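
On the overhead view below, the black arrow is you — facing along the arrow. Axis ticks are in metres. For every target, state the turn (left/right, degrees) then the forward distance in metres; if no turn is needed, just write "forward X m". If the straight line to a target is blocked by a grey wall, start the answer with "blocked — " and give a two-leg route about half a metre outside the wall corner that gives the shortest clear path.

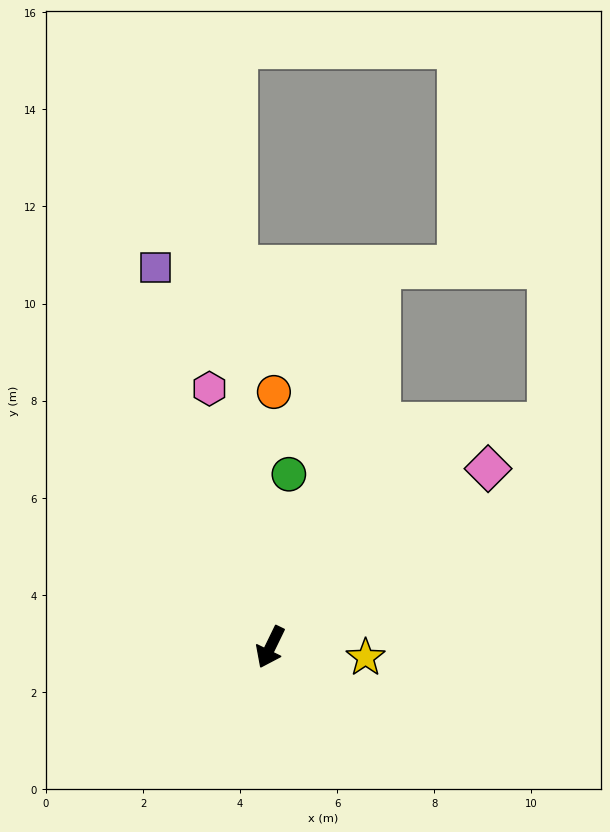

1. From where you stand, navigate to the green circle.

turn right 160°, forward 3.6 m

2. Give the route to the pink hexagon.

turn right 141°, forward 5.5 m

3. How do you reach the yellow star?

turn left 110°, forward 2.0 m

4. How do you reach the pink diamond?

turn left 155°, forward 5.8 m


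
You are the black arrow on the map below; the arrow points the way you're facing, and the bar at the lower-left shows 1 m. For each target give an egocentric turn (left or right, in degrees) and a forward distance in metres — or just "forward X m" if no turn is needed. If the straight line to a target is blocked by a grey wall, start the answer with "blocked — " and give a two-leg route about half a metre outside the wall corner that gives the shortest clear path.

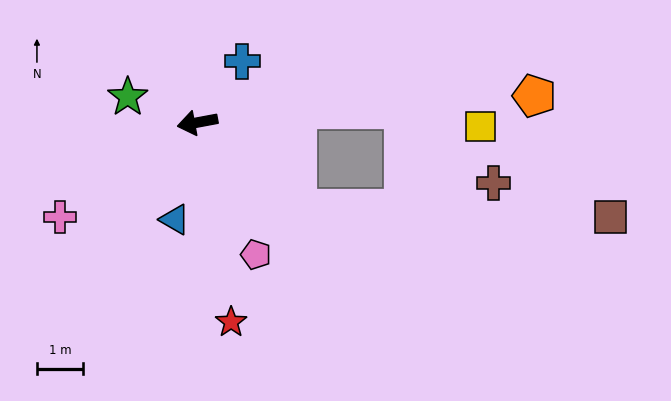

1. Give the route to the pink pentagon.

turn left 103°, forward 3.1 m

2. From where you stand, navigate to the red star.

turn left 89°, forward 4.4 m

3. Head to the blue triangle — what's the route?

turn left 66°, forward 2.2 m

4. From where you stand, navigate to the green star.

turn right 31°, forward 1.6 m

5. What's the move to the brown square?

blocked — turn left 129°, forward 2.9 m, then turn left 39°, forward 6.8 m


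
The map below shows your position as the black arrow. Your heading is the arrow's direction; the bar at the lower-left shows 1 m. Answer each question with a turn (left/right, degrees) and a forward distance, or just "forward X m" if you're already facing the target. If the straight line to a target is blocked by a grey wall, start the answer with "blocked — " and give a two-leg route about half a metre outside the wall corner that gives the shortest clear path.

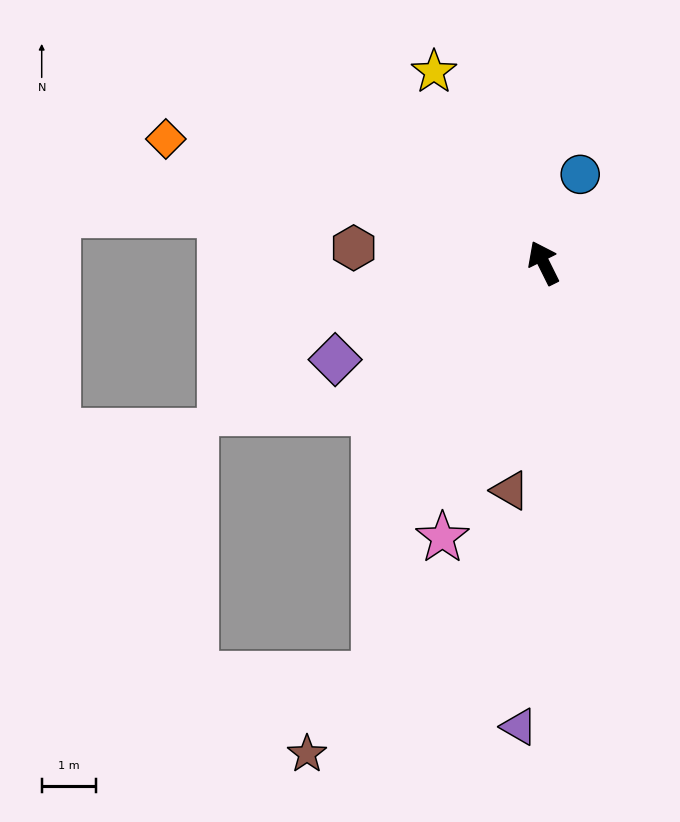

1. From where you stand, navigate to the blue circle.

turn right 49°, forward 1.8 m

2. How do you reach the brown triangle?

turn left 145°, forward 4.2 m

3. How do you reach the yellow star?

turn left 3°, forward 4.0 m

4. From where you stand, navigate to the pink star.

turn left 133°, forward 5.4 m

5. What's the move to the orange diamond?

turn left 45°, forward 7.3 m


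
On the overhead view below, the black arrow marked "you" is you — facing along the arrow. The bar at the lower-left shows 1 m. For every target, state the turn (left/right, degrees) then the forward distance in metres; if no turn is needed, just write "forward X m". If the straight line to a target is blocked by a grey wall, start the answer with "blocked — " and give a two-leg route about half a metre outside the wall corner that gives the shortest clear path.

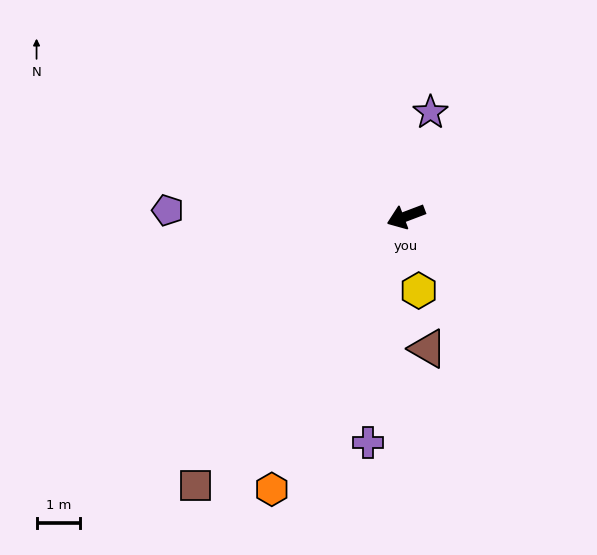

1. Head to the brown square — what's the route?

turn left 31°, forward 7.9 m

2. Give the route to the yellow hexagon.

turn left 79°, forward 1.7 m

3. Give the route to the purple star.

turn right 124°, forward 2.5 m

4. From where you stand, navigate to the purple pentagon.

turn right 22°, forward 5.5 m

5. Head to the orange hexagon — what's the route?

turn left 43°, forward 7.0 m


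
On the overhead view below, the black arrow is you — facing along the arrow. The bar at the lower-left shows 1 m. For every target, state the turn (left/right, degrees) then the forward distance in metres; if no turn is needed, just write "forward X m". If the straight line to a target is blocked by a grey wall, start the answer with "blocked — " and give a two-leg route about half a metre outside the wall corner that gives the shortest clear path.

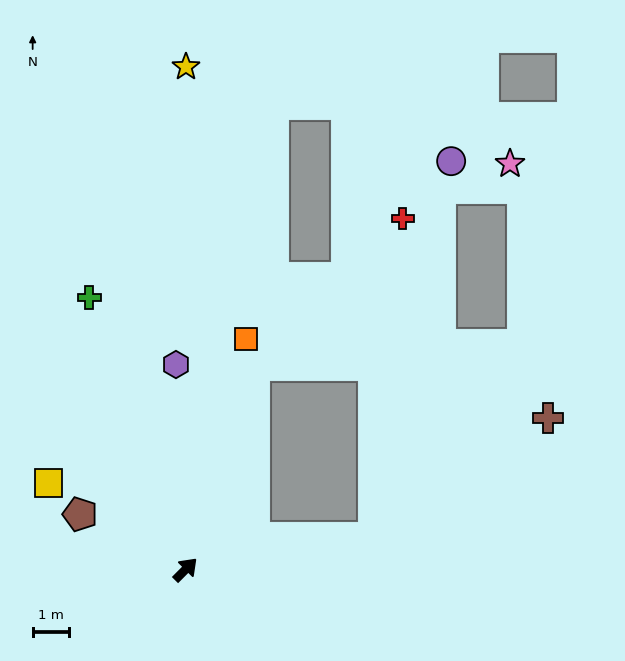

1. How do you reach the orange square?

turn left 30°, forward 6.5 m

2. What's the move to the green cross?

turn left 64°, forward 7.9 m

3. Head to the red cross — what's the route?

blocked — turn left 26°, forward 5.9 m, then turn right 26°, forward 5.7 m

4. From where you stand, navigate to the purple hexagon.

turn left 48°, forward 5.6 m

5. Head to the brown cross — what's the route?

blocked — turn right 36°, forward 5.2 m, then turn left 25°, forward 5.8 m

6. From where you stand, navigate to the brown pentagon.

turn left 107°, forward 3.3 m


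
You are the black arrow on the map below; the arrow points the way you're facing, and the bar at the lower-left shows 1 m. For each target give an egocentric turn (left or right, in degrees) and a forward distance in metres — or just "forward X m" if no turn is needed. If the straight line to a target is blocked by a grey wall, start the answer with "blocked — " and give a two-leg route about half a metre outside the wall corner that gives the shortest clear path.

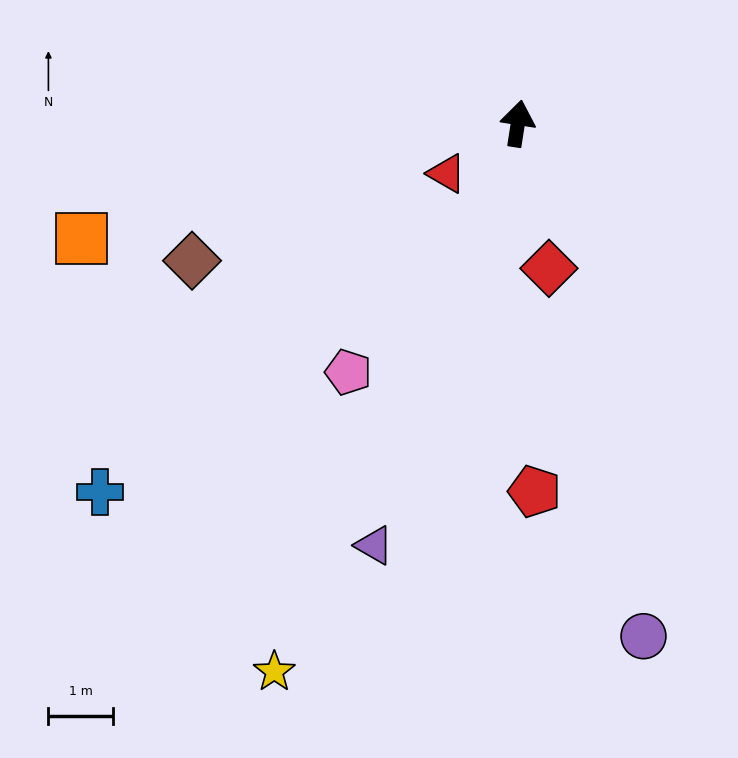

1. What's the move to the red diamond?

turn right 159°, forward 2.3 m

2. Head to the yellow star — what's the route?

turn left 165°, forward 9.4 m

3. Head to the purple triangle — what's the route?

turn left 170°, forward 7.0 m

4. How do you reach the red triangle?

turn left 134°, forward 1.4 m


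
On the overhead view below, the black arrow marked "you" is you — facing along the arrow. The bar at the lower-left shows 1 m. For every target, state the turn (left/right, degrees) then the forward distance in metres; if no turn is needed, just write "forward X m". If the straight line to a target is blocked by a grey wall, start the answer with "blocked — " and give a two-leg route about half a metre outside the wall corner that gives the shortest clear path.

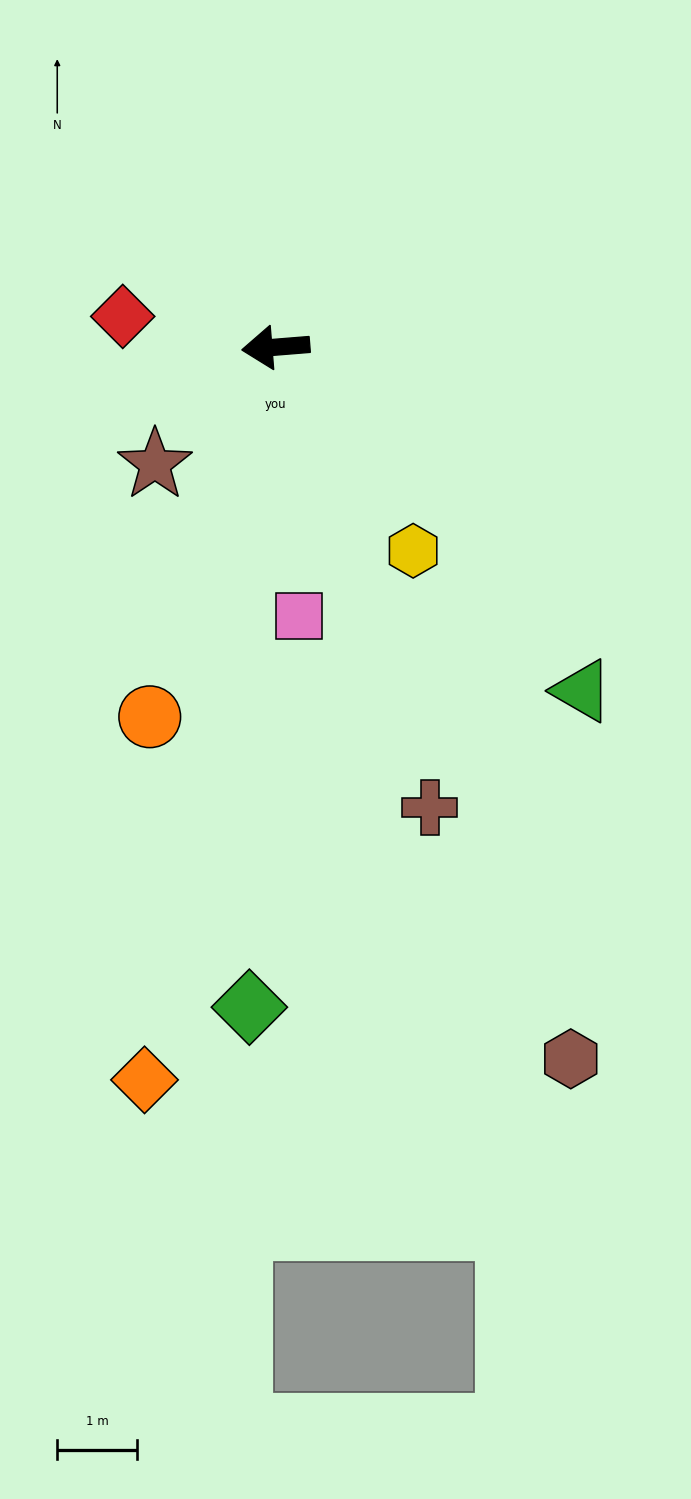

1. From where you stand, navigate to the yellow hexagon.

turn left 119°, forward 3.1 m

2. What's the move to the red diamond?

turn right 16°, forward 2.0 m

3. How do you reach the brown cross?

turn left 104°, forward 6.1 m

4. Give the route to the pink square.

turn left 90°, forward 3.4 m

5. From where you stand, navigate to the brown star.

turn left 40°, forward 2.1 m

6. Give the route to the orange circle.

turn left 67°, forward 4.9 m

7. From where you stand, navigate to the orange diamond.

turn left 75°, forward 9.3 m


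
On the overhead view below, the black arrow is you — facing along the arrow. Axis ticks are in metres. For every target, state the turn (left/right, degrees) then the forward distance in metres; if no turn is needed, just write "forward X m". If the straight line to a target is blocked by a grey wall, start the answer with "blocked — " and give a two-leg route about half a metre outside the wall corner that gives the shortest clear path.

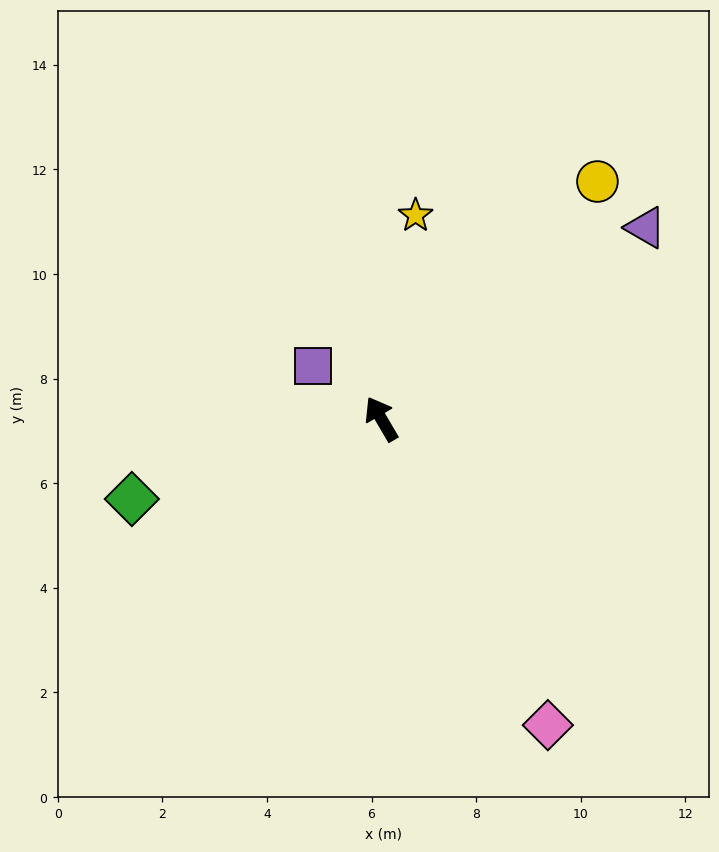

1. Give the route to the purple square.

turn left 22°, forward 1.7 m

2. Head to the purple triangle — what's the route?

turn right 84°, forward 6.2 m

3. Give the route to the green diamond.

turn left 77°, forward 5.0 m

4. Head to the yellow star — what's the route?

turn right 40°, forward 3.9 m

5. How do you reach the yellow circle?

turn right 73°, forward 6.1 m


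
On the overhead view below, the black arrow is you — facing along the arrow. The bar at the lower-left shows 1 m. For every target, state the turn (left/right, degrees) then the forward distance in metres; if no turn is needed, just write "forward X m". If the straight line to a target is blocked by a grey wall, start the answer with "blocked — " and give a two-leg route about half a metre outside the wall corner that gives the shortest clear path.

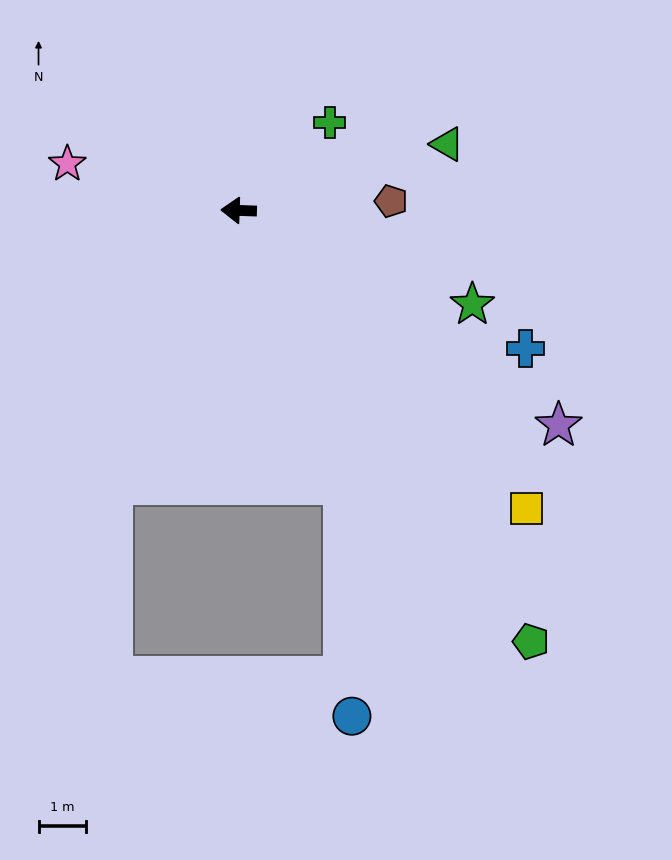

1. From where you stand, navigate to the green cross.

turn right 134°, forward 2.7 m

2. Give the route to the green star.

turn left 160°, forward 5.3 m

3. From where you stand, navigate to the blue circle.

blocked — turn left 113°, forward 6.2 m, then turn right 19°, forward 4.9 m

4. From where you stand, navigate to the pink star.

turn right 13°, forward 3.8 m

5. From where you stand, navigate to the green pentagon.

turn left 126°, forward 11.0 m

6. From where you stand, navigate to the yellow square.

turn left 136°, forward 8.8 m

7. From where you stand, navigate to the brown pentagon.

turn right 175°, forward 3.2 m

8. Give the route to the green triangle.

turn right 160°, forward 4.6 m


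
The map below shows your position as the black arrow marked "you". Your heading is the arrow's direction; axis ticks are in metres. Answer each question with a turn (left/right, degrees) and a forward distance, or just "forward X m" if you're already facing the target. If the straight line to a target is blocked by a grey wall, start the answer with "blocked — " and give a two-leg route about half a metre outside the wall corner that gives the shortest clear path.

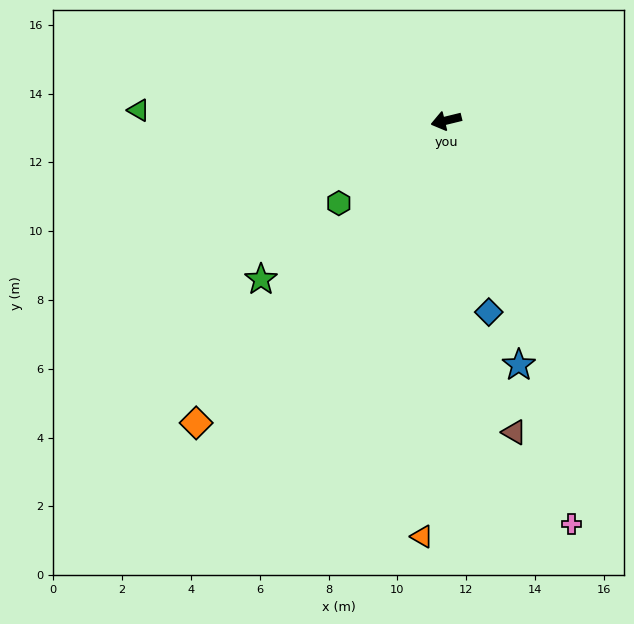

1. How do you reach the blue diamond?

turn left 89°, forward 5.7 m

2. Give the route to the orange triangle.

turn left 73°, forward 12.1 m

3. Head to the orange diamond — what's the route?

turn left 37°, forward 11.4 m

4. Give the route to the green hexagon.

turn left 24°, forward 3.9 m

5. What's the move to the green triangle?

turn right 16°, forward 8.9 m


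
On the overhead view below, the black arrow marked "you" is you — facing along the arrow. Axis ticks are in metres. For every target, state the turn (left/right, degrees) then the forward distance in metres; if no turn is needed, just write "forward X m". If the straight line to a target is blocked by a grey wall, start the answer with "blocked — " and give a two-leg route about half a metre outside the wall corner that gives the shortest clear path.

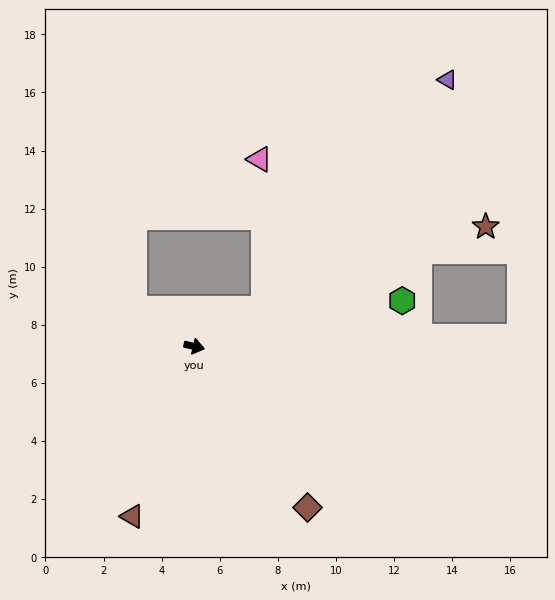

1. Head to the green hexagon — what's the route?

turn left 25°, forward 7.3 m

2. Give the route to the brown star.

turn left 35°, forward 10.8 m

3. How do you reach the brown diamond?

turn right 42°, forward 6.8 m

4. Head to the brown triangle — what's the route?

turn right 97°, forward 6.2 m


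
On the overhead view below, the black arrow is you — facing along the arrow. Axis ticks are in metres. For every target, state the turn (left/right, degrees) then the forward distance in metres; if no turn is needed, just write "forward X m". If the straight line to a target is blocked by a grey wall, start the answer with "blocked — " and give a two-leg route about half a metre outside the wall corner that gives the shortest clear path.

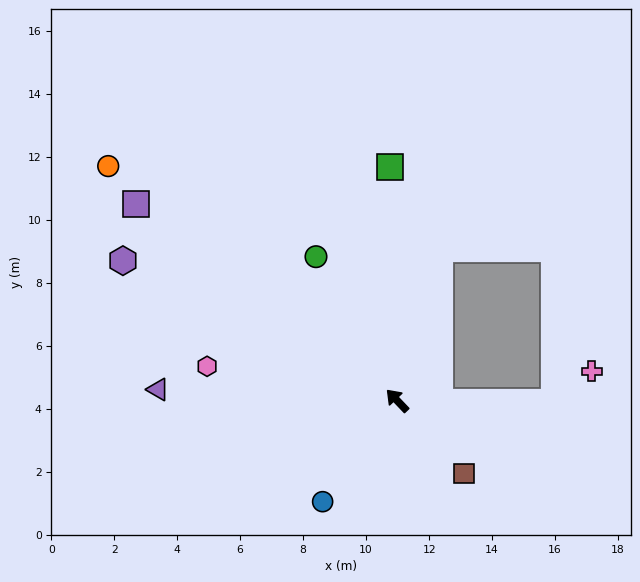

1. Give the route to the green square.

turn right 42°, forward 7.4 m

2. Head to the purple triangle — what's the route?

turn left 44°, forward 7.6 m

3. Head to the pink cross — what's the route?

blocked — turn right 134°, forward 5.0 m, then turn left 40°, forward 1.6 m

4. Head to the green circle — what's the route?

turn right 14°, forward 5.2 m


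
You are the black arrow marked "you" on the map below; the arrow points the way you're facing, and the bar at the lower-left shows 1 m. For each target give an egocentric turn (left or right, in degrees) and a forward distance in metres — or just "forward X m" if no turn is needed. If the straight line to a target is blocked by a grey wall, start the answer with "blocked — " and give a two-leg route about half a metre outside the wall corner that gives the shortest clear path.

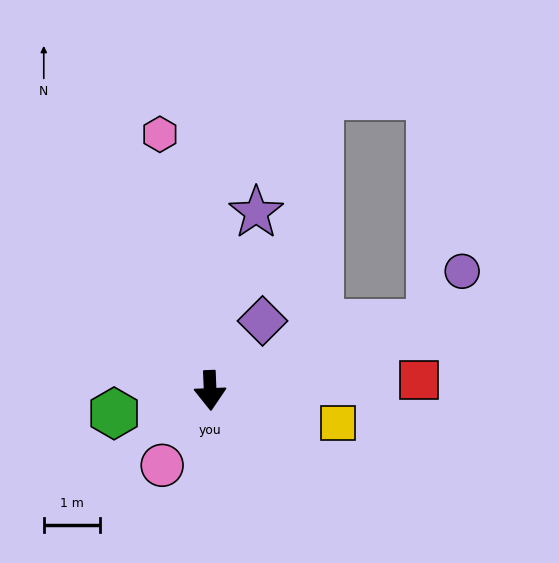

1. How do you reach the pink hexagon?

turn right 171°, forward 4.6 m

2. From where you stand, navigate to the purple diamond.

turn left 141°, forward 1.5 m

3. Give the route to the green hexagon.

turn right 79°, forward 1.7 m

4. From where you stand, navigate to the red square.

turn left 91°, forward 3.7 m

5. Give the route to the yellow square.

turn left 74°, forward 2.3 m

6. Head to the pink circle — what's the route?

turn right 35°, forward 1.6 m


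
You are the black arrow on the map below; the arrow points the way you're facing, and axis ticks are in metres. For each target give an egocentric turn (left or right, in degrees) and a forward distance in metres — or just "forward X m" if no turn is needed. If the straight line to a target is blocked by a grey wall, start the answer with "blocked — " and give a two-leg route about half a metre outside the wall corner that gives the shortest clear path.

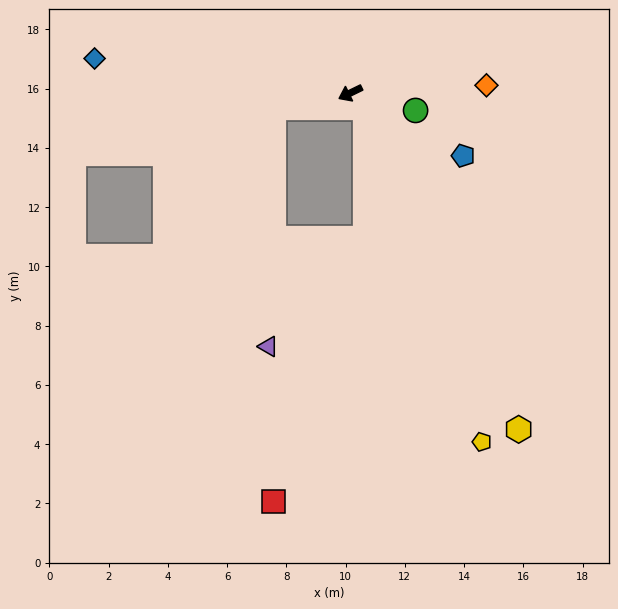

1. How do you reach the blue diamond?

turn right 34°, forward 8.7 m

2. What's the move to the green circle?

turn left 139°, forward 2.3 m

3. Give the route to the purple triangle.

blocked — turn right 15°, forward 2.6 m, then turn left 78°, forward 8.1 m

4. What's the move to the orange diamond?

turn left 157°, forward 4.6 m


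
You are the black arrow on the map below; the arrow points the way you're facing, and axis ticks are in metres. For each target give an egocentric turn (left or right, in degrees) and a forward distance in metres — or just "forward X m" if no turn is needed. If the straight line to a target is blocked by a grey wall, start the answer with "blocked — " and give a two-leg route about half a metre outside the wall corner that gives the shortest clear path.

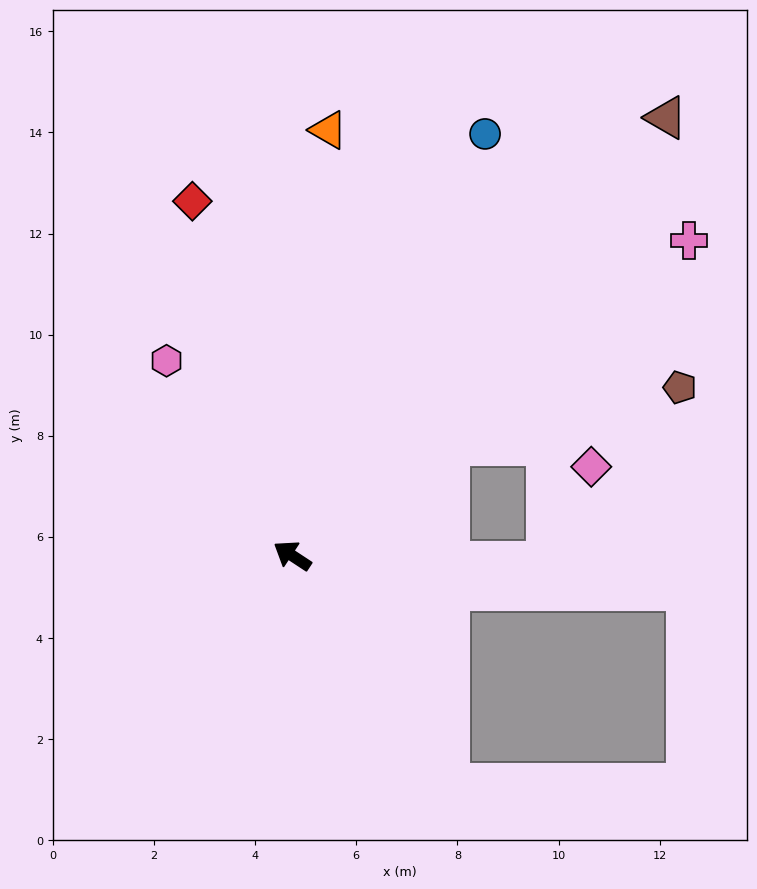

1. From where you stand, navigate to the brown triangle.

turn right 97°, forward 11.4 m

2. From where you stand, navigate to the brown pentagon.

blocked — turn right 111°, forward 3.8 m, then turn right 22°, forward 4.7 m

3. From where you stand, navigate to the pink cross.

turn right 108°, forward 10.0 m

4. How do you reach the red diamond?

turn right 41°, forward 7.3 m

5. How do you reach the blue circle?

turn right 81°, forward 9.2 m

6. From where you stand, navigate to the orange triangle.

turn right 62°, forward 8.4 m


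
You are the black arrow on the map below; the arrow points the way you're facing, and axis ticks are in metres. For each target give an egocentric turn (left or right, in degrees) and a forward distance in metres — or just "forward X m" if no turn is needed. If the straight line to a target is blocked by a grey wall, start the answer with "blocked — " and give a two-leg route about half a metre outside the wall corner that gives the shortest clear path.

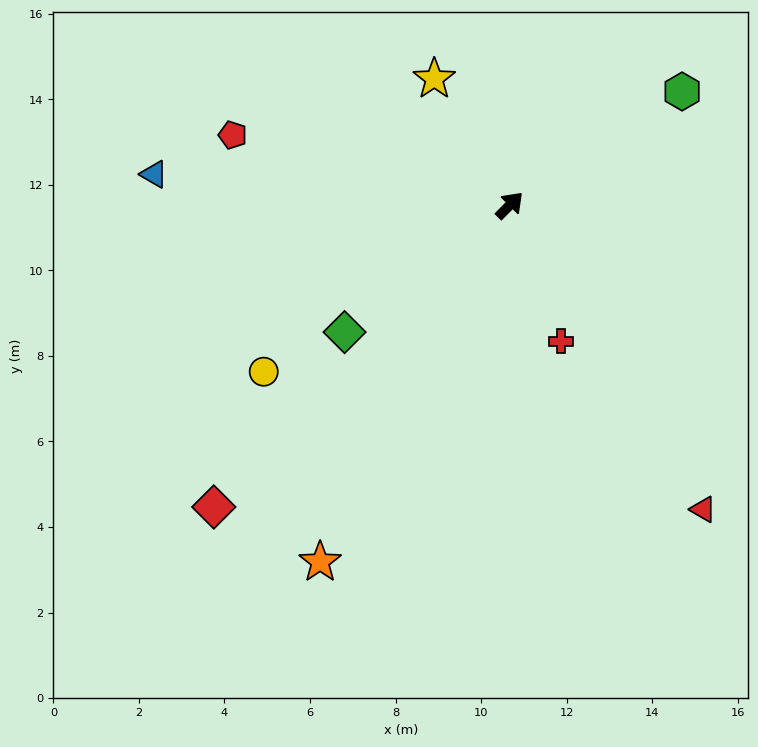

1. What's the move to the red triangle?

turn right 103°, forward 8.4 m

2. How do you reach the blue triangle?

turn left 130°, forward 8.4 m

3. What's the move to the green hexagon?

turn right 12°, forward 4.8 m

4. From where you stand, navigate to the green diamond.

turn left 172°, forward 4.9 m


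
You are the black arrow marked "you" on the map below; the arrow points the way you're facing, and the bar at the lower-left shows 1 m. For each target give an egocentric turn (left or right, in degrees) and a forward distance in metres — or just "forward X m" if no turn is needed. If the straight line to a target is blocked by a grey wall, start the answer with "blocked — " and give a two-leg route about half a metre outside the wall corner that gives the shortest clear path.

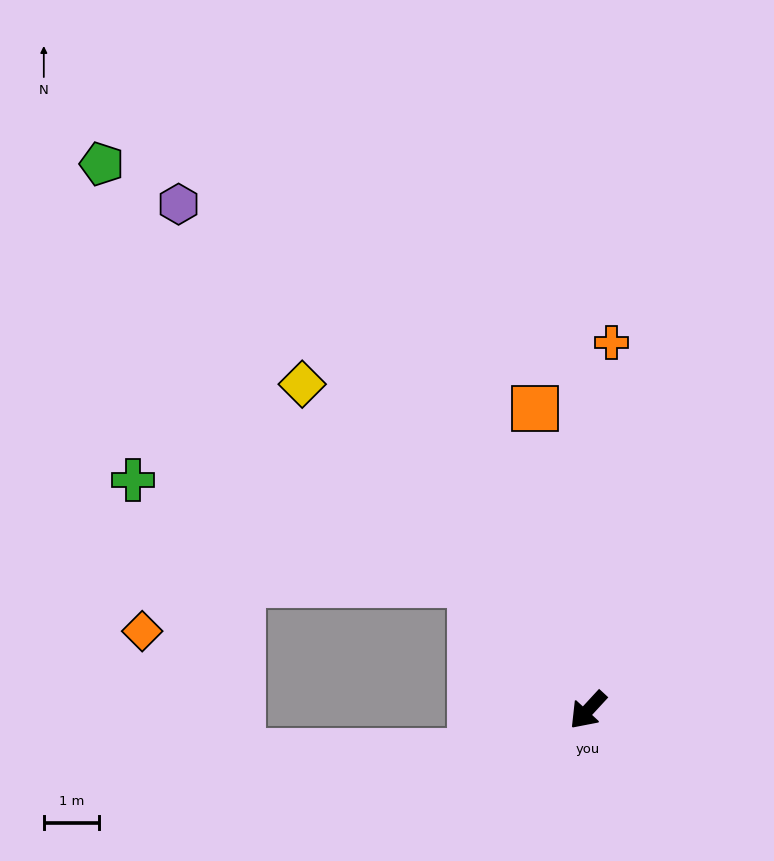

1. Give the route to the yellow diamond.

turn right 96°, forward 7.8 m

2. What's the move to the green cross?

blocked — turn right 95°, forward 3.1 m, then turn left 31°, forward 6.4 m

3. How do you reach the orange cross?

turn right 141°, forward 6.6 m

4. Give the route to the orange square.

turn right 127°, forward 5.5 m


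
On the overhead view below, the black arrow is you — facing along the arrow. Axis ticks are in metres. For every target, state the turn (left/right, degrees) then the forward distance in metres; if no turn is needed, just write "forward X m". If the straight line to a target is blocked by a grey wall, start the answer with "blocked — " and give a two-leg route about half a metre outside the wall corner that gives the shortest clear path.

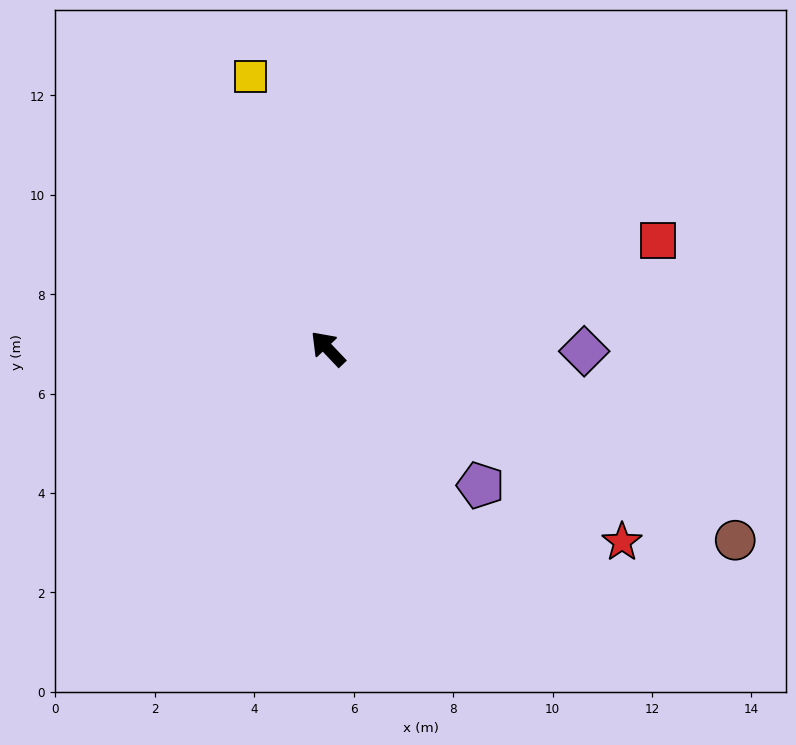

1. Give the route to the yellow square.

turn right 28°, forward 5.7 m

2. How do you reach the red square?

turn right 115°, forward 7.0 m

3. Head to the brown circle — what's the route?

turn right 159°, forward 9.1 m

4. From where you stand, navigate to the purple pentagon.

turn right 175°, forward 4.1 m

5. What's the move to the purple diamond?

turn right 134°, forward 5.2 m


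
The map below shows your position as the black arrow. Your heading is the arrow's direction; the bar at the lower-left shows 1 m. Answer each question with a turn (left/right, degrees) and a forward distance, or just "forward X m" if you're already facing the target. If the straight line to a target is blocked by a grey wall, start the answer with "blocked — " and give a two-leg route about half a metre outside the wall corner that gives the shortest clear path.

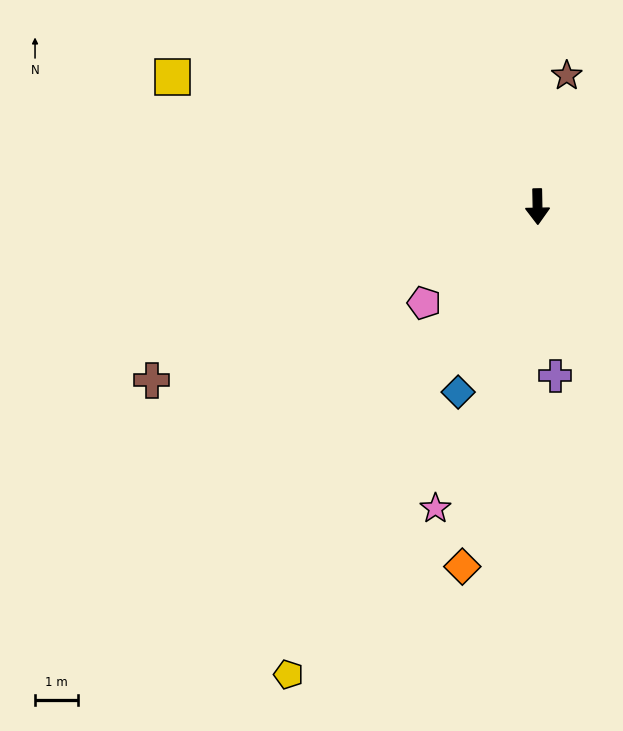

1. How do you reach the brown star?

turn left 166°, forward 3.1 m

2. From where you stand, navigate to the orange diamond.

turn right 13°, forward 8.6 m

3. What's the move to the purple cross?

turn left 5°, forward 4.0 m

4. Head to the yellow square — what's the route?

turn right 111°, forward 9.1 m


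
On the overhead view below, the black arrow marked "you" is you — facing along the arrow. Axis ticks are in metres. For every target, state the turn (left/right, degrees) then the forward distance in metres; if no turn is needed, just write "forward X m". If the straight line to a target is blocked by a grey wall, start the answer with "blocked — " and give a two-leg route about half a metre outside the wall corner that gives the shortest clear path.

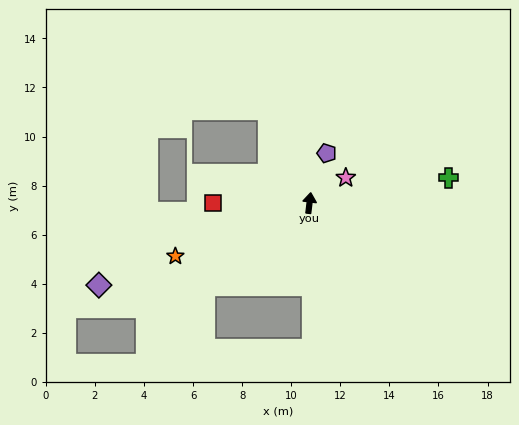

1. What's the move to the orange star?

turn left 118°, forward 5.9 m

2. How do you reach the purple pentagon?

turn right 12°, forward 2.1 m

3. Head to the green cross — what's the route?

turn right 73°, forward 5.8 m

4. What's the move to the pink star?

turn right 48°, forward 1.8 m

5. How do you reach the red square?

turn left 97°, forward 3.9 m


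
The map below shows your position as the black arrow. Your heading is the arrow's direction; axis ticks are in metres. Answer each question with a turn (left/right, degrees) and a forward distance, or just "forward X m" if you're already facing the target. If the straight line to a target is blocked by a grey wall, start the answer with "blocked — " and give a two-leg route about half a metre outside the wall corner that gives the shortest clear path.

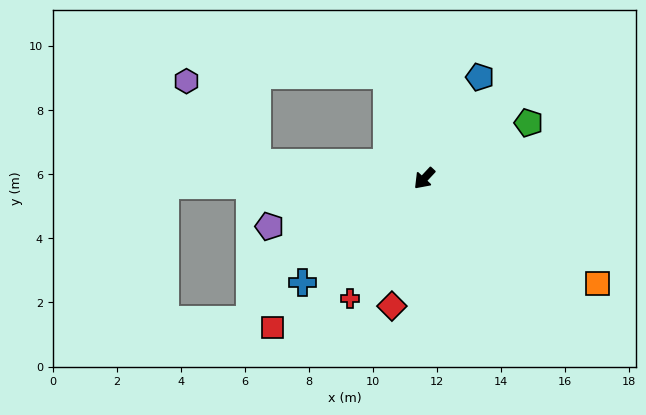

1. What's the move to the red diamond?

turn left 29°, forward 4.1 m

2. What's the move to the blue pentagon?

turn right 166°, forward 3.6 m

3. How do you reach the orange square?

turn left 102°, forward 6.3 m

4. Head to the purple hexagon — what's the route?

blocked — turn right 52°, forward 5.2 m, then turn right 44°, forward 3.4 m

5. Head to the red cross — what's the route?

turn left 11°, forward 4.4 m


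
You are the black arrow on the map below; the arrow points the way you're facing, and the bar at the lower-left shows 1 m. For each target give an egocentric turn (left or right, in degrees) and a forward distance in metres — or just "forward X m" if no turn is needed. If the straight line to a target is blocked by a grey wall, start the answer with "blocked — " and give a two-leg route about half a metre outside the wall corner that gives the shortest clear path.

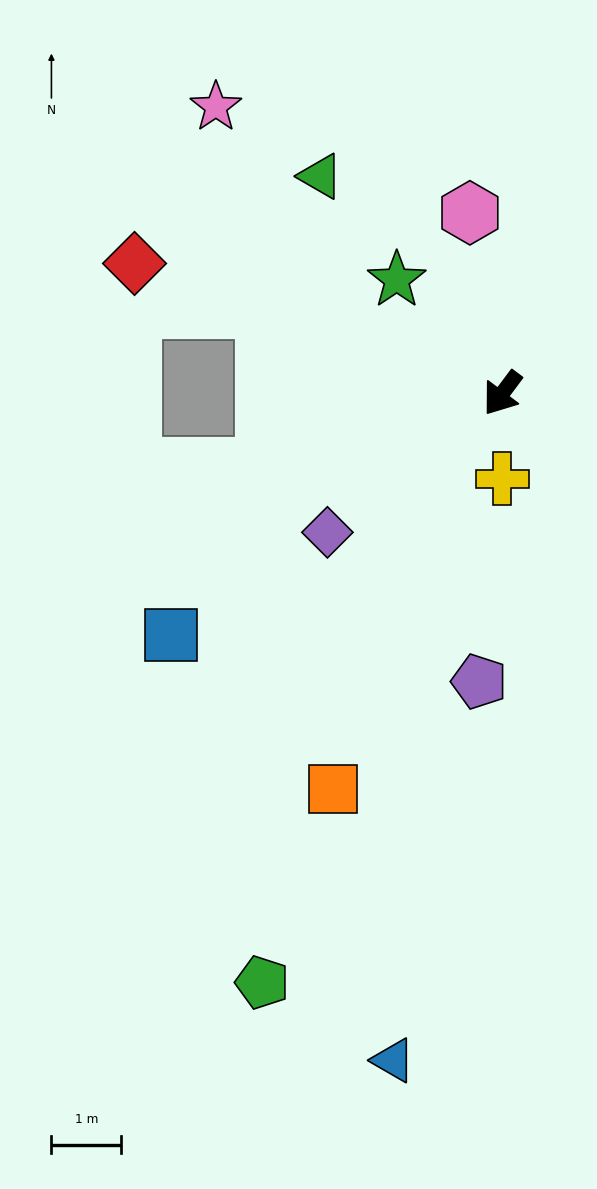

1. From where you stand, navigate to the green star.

turn right 100°, forward 2.2 m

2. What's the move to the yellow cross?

turn left 37°, forward 1.2 m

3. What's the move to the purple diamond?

turn right 15°, forward 3.2 m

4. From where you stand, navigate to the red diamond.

turn right 73°, forward 5.6 m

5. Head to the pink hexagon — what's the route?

turn right 133°, forward 2.6 m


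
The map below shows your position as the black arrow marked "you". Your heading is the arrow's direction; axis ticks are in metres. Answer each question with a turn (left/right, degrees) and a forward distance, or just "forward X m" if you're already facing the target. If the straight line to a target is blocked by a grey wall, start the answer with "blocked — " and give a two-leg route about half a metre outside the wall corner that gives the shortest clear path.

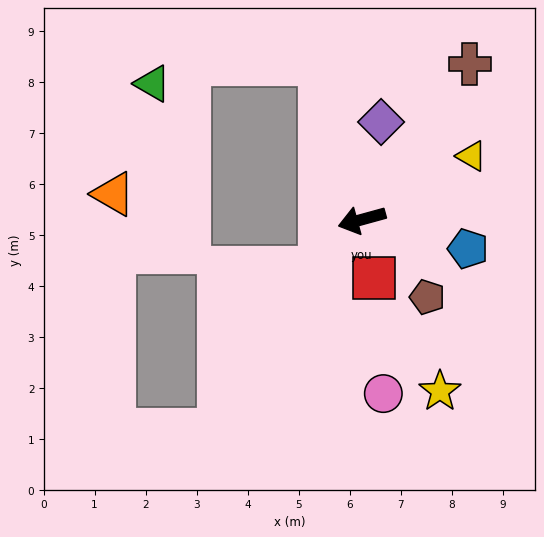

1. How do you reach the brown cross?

turn right 140°, forward 3.7 m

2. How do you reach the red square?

turn left 87°, forward 1.2 m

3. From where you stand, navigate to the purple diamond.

turn right 116°, forward 1.9 m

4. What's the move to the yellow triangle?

turn right 165°, forward 2.5 m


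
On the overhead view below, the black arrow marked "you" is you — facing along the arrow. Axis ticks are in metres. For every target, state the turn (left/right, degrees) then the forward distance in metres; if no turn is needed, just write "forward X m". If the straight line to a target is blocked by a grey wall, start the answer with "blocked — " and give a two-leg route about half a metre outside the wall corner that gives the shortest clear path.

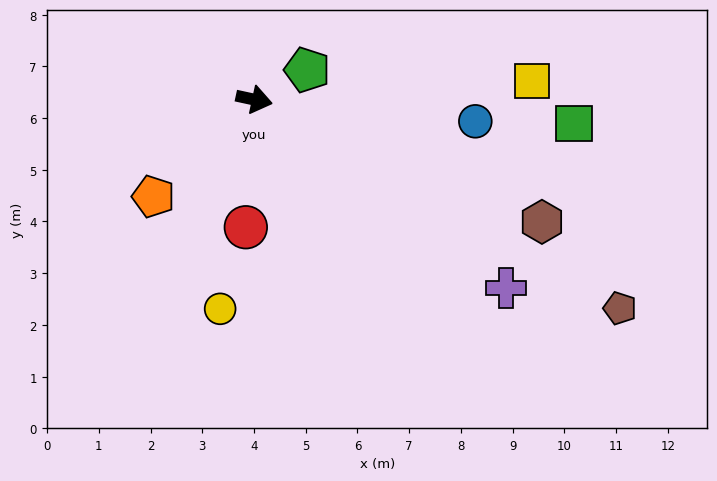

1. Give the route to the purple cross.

turn right 25°, forward 6.1 m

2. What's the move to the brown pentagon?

turn right 17°, forward 8.1 m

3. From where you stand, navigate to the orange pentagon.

turn right 124°, forward 2.7 m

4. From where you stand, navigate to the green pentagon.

turn left 42°, forward 1.2 m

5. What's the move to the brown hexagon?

turn right 11°, forward 6.0 m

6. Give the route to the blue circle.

turn left 7°, forward 4.3 m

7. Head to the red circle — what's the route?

turn right 82°, forward 2.5 m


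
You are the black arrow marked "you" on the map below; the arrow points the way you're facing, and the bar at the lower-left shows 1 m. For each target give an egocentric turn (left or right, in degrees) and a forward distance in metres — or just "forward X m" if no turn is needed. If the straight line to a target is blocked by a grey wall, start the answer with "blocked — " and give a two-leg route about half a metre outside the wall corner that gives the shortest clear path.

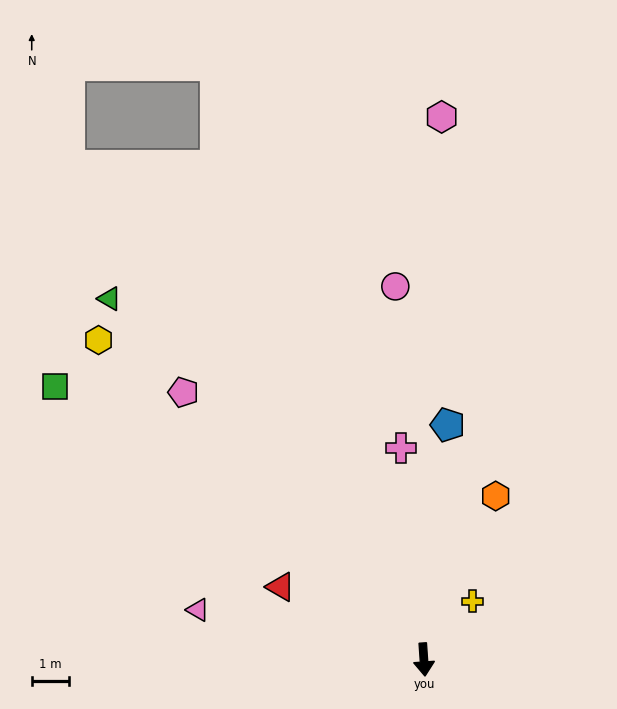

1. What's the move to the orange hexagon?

turn left 152°, forward 4.8 m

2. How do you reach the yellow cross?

turn left 136°, forward 2.0 m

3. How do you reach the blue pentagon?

turn left 170°, forward 6.3 m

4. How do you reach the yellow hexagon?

turn right 138°, forward 12.2 m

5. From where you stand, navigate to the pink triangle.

turn right 106°, forward 6.2 m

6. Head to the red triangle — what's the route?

turn right 121°, forward 4.3 m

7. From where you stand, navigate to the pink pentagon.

turn right 142°, forward 9.6 m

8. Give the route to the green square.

turn right 130°, forward 12.3 m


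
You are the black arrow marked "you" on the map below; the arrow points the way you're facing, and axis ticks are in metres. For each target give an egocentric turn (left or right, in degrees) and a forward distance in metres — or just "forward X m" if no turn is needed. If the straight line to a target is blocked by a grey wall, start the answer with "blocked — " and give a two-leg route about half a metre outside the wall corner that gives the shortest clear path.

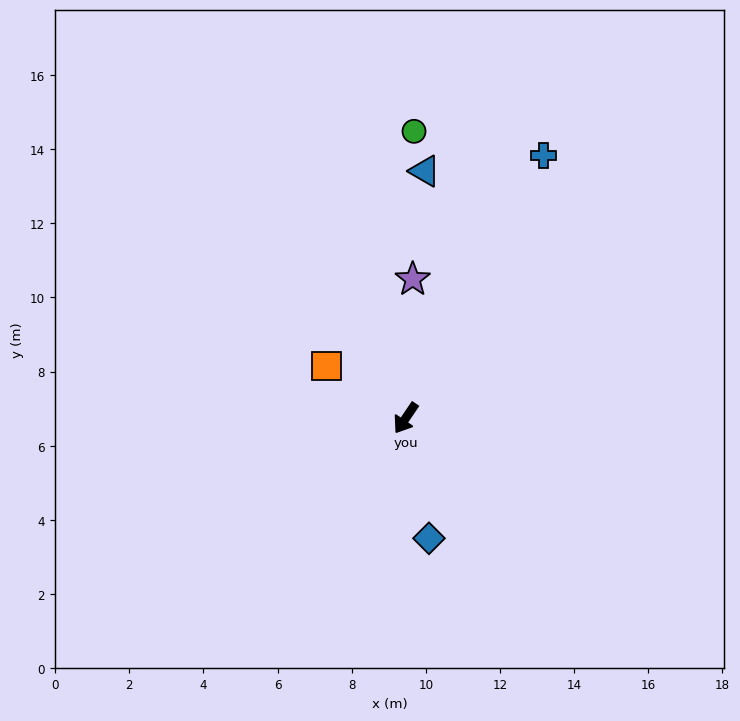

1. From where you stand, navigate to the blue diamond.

turn left 45°, forward 3.3 m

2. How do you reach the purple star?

turn right 149°, forward 3.8 m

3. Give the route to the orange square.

turn right 89°, forward 2.6 m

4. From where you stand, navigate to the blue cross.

turn right 174°, forward 8.0 m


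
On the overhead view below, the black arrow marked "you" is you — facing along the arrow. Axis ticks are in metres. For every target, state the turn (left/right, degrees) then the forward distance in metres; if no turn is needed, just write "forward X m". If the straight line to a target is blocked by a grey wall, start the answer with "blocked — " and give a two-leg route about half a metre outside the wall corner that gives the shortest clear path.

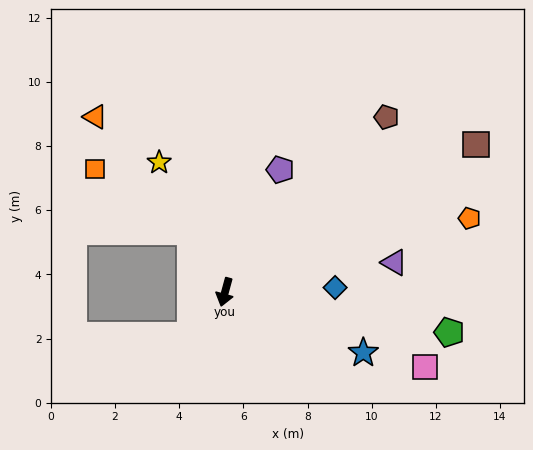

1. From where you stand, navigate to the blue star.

turn left 82°, forward 4.7 m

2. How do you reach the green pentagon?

turn left 95°, forward 7.1 m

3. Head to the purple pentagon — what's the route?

turn left 171°, forward 4.2 m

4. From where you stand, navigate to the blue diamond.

turn left 108°, forward 3.4 m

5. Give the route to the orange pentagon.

turn left 122°, forward 8.0 m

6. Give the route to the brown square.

turn left 136°, forward 9.1 m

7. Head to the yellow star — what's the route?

turn right 138°, forward 4.5 m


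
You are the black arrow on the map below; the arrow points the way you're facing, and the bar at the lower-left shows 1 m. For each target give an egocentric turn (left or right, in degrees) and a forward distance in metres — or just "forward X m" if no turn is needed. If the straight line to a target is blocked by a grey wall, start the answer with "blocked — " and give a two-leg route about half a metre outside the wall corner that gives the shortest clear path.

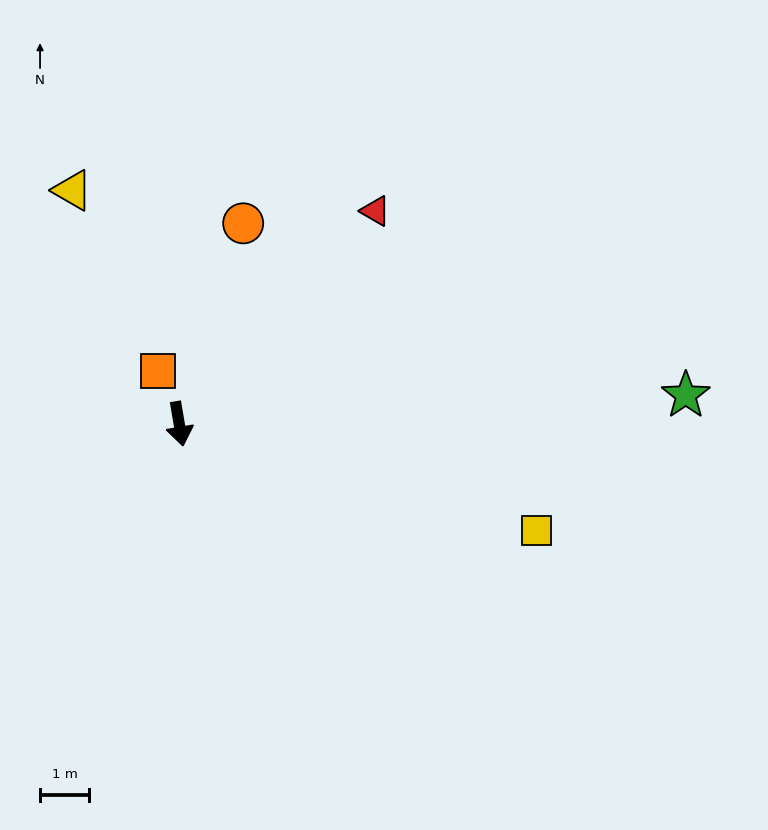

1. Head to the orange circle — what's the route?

turn left 153°, forward 4.3 m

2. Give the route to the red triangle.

turn left 128°, forward 5.9 m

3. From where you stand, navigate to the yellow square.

turn left 64°, forward 7.6 m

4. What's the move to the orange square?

turn right 168°, forward 1.2 m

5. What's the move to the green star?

turn left 84°, forward 10.4 m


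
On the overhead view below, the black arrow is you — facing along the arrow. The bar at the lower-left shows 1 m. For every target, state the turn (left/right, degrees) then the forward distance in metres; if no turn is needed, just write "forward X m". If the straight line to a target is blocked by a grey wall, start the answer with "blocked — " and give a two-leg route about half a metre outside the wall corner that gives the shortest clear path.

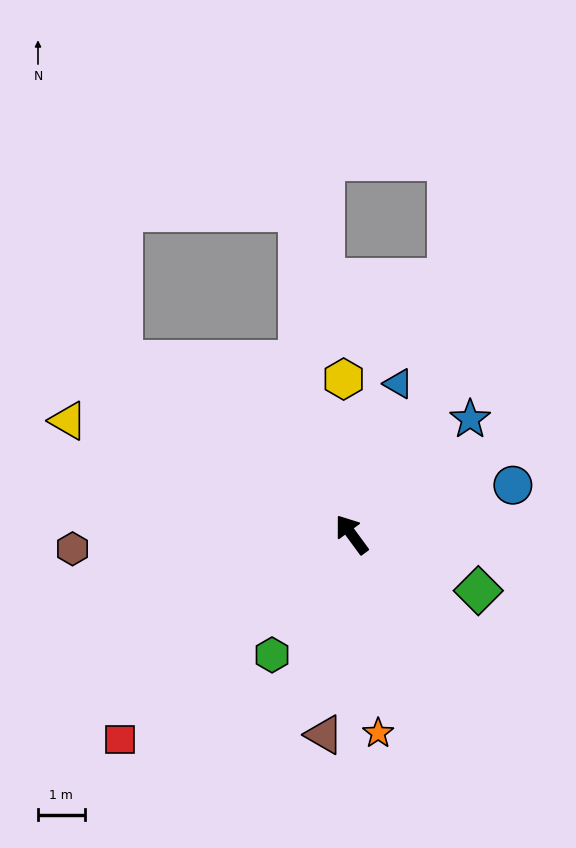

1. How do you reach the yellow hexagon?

turn right 33°, forward 3.3 m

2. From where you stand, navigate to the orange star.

turn left 151°, forward 4.3 m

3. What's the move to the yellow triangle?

turn left 32°, forward 6.5 m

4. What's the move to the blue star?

turn right 82°, forward 3.5 m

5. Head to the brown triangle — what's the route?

turn left 136°, forward 4.3 m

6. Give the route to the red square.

turn left 95°, forward 6.6 m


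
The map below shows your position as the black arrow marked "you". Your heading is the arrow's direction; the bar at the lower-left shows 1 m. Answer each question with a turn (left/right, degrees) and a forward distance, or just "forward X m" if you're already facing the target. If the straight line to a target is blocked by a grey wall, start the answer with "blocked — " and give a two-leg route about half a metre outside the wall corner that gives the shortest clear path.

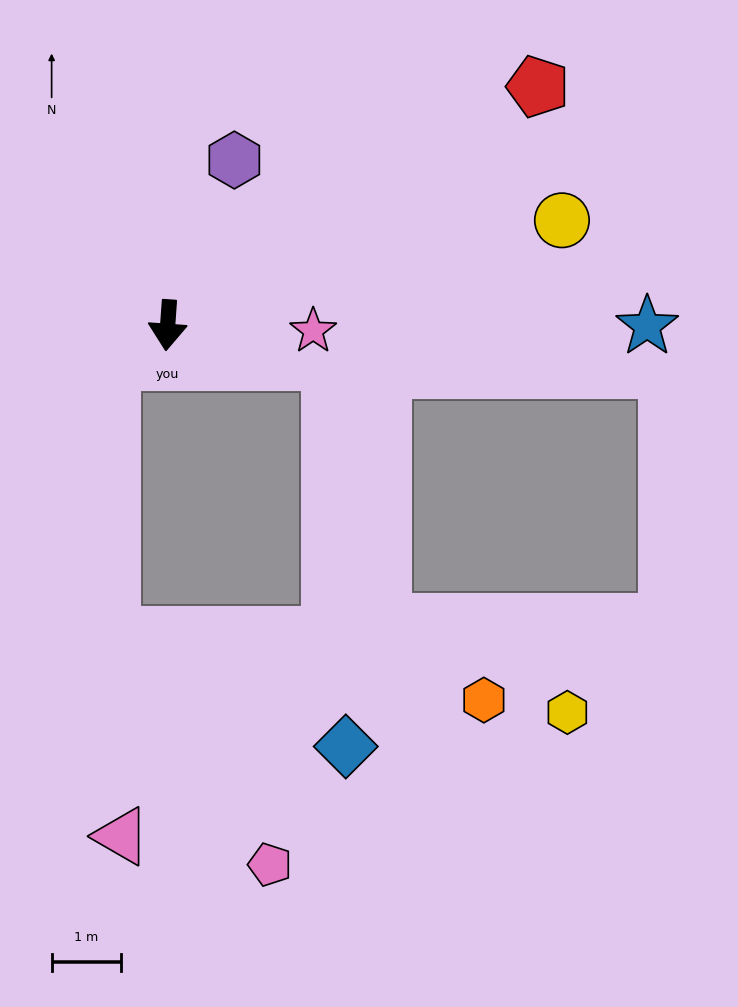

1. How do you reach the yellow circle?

turn left 109°, forward 5.9 m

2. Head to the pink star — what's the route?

turn left 92°, forward 2.1 m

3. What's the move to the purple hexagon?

turn left 162°, forward 2.6 m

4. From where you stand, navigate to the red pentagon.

turn left 127°, forward 6.4 m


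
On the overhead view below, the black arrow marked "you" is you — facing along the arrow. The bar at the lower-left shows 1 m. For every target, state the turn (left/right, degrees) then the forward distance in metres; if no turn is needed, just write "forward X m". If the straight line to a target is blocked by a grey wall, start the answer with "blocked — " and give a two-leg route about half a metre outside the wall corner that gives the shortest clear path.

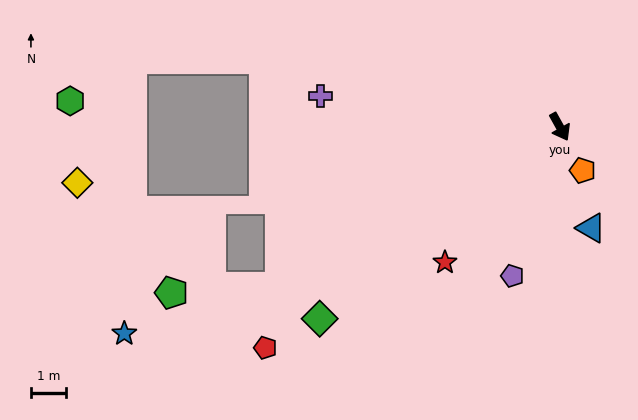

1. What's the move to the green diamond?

turn right 80°, forward 8.7 m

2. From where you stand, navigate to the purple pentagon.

turn right 47°, forward 4.4 m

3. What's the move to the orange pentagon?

forward 1.4 m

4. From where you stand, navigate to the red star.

turn right 69°, forward 5.0 m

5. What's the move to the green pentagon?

blocked — turn right 89°, forward 9.1 m, then turn right 27°, forward 3.1 m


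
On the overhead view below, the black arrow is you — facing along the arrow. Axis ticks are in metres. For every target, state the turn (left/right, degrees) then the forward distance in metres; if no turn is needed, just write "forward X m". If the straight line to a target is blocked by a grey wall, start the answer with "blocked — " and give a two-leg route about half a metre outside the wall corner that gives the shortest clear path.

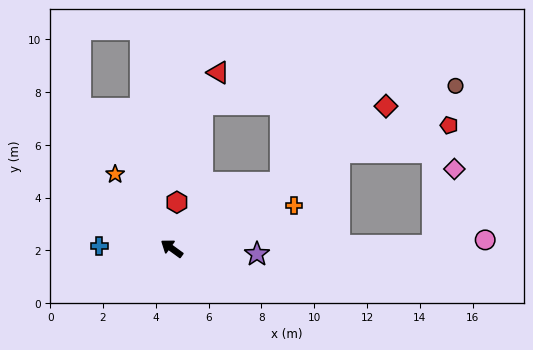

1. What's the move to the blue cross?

turn left 34°, forward 2.7 m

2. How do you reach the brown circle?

turn right 114°, forward 12.4 m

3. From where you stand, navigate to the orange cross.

turn right 125°, forward 4.9 m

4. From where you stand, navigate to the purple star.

turn right 148°, forward 3.2 m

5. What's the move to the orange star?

turn right 17°, forward 3.5 m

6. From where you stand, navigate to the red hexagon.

turn right 60°, forward 1.8 m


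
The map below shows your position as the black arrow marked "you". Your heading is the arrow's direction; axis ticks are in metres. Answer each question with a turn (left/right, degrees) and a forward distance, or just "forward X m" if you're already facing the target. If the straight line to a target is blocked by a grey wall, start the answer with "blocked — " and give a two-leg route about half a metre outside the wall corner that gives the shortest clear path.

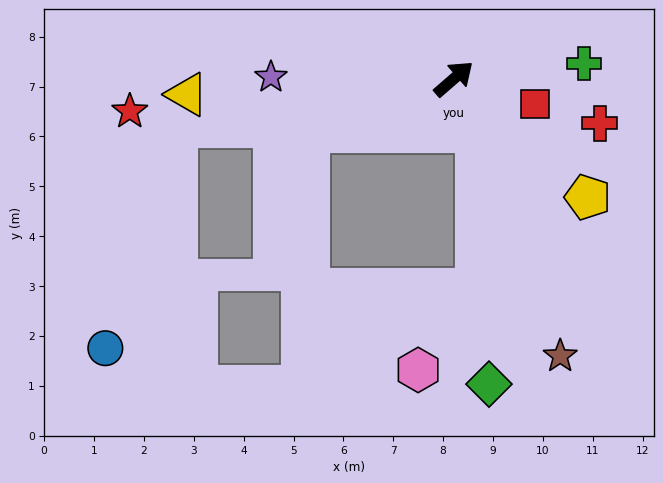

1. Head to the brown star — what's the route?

turn right 110°, forward 6.0 m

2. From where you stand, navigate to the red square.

turn right 58°, forward 1.7 m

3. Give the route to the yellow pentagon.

turn right 82°, forward 3.6 m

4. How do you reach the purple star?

turn left 138°, forward 3.7 m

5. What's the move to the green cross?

turn right 34°, forward 2.6 m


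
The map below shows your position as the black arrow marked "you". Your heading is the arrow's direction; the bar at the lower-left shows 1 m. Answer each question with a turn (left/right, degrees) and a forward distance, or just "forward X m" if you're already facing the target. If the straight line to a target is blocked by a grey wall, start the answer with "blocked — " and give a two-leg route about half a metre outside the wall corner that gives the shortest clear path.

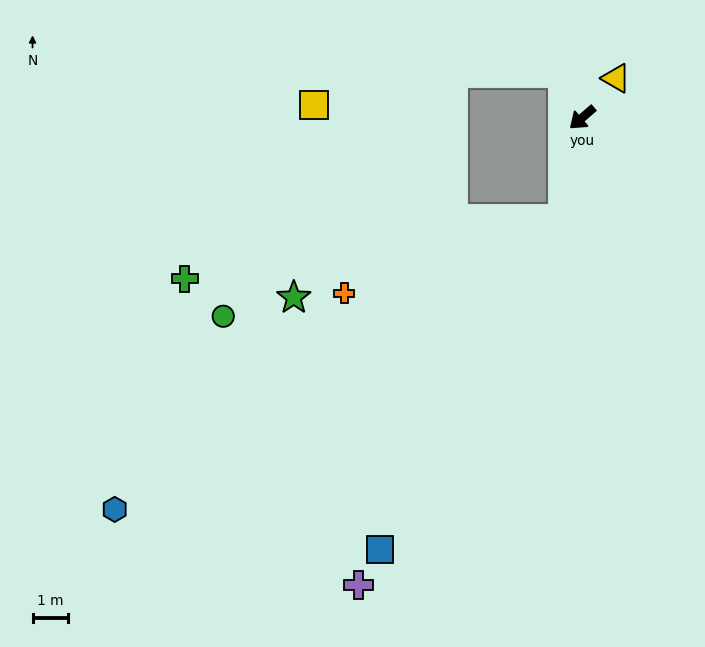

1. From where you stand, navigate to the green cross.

blocked — turn left 38°, forward 2.9 m, then turn right 70°, forward 10.7 m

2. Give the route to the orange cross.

blocked — turn left 38°, forward 2.9 m, then turn right 60°, forward 6.4 m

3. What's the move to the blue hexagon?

blocked — turn left 38°, forward 2.9 m, then turn right 46°, forward 14.9 m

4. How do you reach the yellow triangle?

turn right 171°, forward 1.4 m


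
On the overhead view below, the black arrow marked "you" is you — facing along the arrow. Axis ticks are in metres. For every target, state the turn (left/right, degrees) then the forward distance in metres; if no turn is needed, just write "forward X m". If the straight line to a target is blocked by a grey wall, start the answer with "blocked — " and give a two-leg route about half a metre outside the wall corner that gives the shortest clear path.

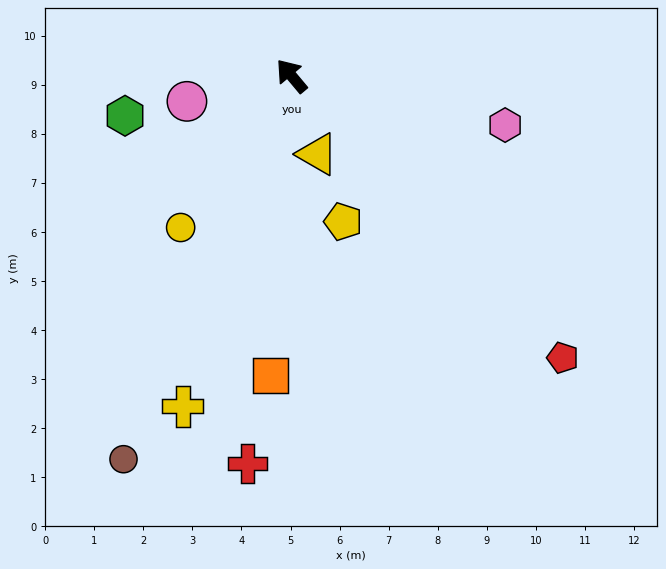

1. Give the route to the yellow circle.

turn left 104°, forward 3.8 m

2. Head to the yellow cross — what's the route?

turn left 122°, forward 7.1 m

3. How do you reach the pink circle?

turn left 64°, forward 2.2 m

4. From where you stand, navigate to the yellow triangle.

turn left 158°, forward 1.7 m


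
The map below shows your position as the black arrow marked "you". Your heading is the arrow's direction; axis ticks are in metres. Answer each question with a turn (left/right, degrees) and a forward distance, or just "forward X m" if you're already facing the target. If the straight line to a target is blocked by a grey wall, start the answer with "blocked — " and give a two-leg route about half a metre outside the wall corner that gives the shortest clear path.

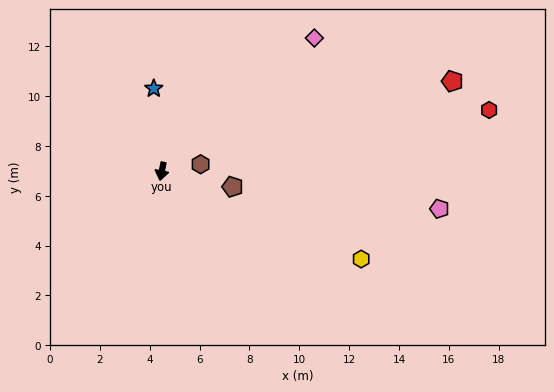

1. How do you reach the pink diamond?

turn left 142°, forward 8.1 m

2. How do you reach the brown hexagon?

turn left 112°, forward 1.6 m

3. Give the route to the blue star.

turn right 163°, forward 3.3 m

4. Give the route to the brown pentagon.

turn left 89°, forward 2.9 m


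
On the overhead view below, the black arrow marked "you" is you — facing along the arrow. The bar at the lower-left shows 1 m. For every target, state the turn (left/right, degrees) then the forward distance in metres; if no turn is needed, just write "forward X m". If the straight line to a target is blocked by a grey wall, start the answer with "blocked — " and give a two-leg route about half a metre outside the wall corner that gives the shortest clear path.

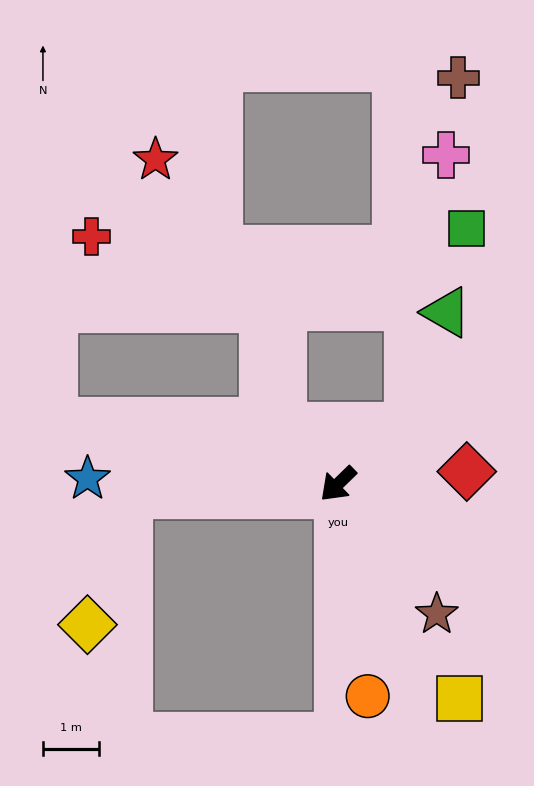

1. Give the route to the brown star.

turn left 83°, forward 2.9 m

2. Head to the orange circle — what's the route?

turn left 54°, forward 3.8 m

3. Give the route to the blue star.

turn right 45°, forward 4.4 m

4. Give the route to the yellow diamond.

blocked — turn right 41°, forward 3.7 m, then turn left 69°, forward 2.4 m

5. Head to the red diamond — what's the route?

turn left 141°, forward 2.3 m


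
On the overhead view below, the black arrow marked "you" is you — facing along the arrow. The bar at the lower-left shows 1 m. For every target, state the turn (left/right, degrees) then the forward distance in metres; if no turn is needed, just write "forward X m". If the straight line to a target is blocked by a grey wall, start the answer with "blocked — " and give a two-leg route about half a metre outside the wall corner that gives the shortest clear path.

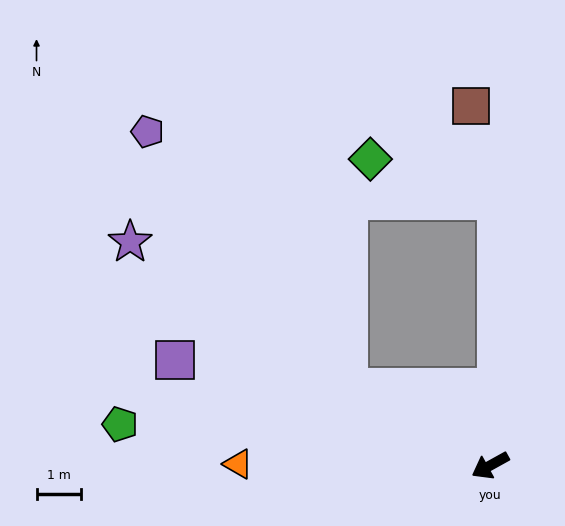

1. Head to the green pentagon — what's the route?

turn right 35°, forward 8.4 m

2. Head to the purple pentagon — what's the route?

blocked — turn right 58°, forward 3.7 m, then turn right 23°, forward 7.3 m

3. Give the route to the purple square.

turn right 47°, forward 7.5 m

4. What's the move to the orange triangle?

turn right 29°, forward 5.7 m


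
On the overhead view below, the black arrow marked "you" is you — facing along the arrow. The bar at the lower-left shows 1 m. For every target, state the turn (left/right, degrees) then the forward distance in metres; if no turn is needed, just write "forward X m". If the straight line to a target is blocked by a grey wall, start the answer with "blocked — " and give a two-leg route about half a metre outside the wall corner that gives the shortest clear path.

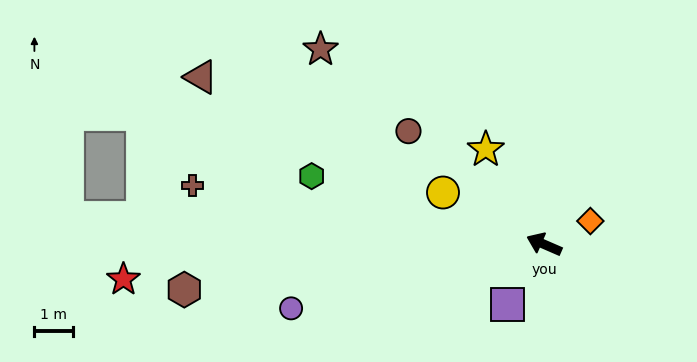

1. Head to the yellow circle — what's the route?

turn right 4°, forward 2.9 m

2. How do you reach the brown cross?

turn left 14°, forward 9.2 m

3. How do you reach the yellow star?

turn right 35°, forward 2.9 m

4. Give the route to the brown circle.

turn right 16°, forward 4.6 m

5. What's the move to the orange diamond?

turn right 130°, forward 1.3 m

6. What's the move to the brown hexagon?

turn left 31°, forward 9.4 m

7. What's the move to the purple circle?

turn left 38°, forward 6.7 m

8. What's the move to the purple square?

turn left 82°, forward 1.8 m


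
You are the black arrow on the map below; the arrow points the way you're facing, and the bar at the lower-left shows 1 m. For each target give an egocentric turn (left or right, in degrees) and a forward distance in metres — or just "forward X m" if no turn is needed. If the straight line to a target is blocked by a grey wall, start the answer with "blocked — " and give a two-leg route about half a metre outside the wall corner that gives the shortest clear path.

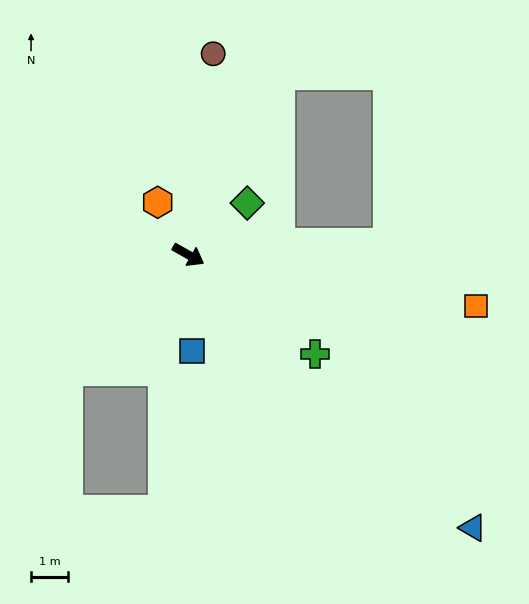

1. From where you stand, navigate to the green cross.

turn right 9°, forward 4.4 m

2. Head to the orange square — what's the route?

turn left 19°, forward 8.0 m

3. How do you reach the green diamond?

turn left 71°, forward 2.1 m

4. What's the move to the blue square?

turn right 59°, forward 2.6 m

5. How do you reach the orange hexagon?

turn left 150°, forward 1.7 m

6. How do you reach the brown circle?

turn left 112°, forward 5.5 m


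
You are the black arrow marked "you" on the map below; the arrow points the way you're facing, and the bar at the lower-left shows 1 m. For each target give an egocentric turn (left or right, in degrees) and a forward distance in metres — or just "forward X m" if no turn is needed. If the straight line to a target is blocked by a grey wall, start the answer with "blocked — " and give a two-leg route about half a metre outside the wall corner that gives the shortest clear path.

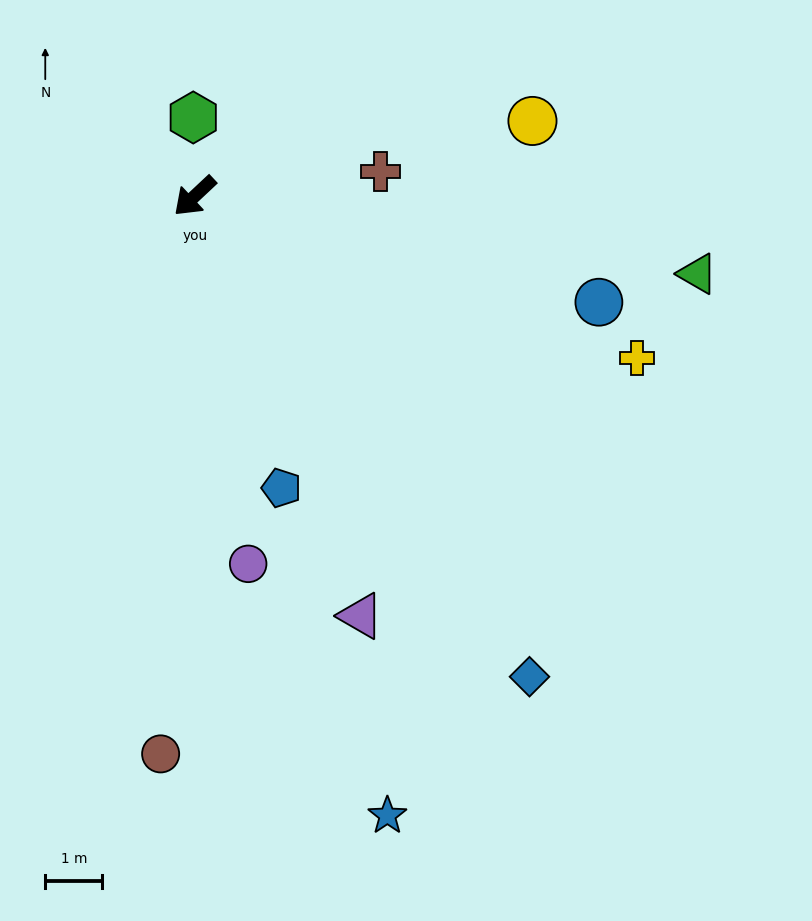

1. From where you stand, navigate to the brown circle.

turn left 43°, forward 9.8 m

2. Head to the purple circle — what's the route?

turn left 55°, forward 6.5 m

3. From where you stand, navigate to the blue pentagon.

turn left 63°, forward 5.3 m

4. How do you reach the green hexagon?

turn right 132°, forward 1.4 m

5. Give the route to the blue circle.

turn left 122°, forward 7.3 m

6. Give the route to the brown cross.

turn left 144°, forward 3.3 m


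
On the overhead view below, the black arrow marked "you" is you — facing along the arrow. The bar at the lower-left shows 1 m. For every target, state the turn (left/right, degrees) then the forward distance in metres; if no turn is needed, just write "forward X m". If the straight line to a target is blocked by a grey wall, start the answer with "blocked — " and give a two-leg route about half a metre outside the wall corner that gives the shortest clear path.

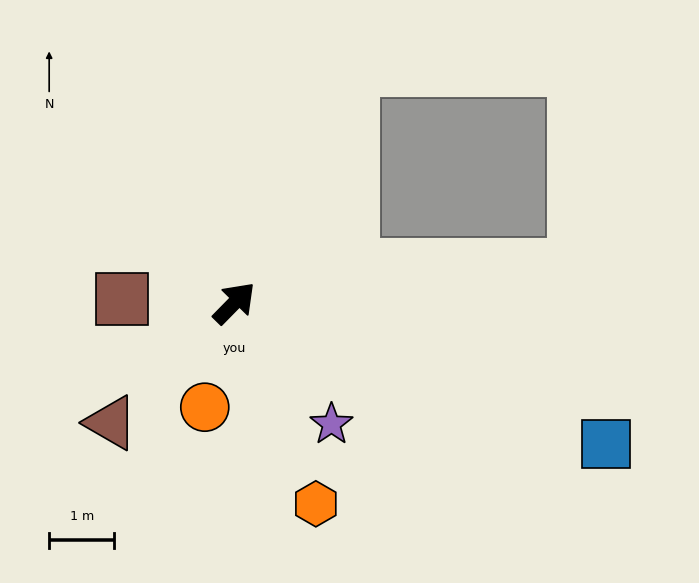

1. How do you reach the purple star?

turn right 97°, forward 2.4 m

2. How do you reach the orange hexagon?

turn right 114°, forward 3.3 m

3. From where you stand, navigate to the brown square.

turn left 132°, forward 1.7 m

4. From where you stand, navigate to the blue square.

turn right 66°, forward 6.1 m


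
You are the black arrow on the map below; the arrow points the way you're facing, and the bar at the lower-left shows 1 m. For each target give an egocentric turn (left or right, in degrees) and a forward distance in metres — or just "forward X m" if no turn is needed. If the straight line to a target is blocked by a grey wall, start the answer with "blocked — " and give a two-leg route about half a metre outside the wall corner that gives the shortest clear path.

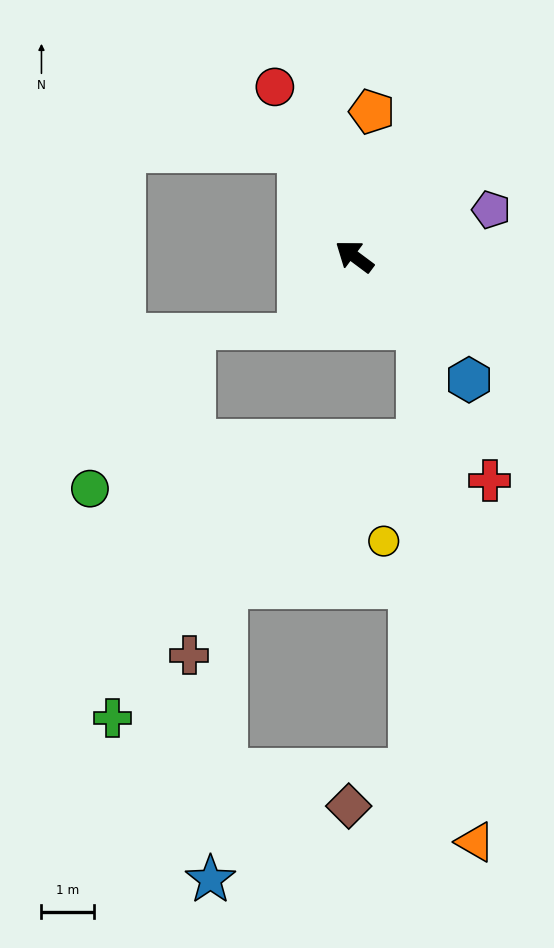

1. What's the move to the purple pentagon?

turn right 124°, forward 2.7 m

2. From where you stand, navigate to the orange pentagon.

turn right 60°, forward 2.7 m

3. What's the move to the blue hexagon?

turn left 170°, forward 3.2 m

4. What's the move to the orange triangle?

blocked — turn left 169°, forward 1.8 m, then turn right 36°, forward 9.8 m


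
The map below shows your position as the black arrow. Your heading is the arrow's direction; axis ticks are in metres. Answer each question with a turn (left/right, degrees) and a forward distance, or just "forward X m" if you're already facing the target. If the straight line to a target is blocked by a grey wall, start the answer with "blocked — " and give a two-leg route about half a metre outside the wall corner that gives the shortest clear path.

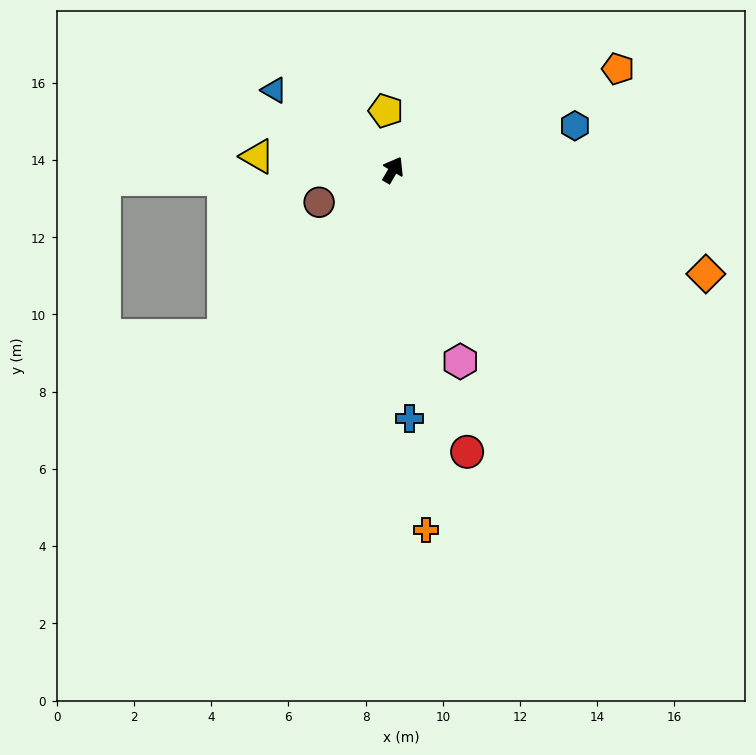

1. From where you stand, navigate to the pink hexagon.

turn right 130°, forward 5.3 m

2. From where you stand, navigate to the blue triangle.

turn left 86°, forward 3.7 m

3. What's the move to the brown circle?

turn left 144°, forward 2.1 m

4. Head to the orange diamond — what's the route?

turn right 78°, forward 8.5 m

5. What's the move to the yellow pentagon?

turn left 37°, forward 1.5 m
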